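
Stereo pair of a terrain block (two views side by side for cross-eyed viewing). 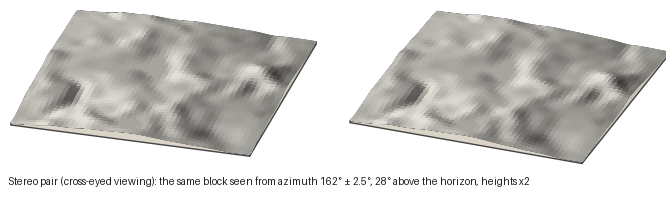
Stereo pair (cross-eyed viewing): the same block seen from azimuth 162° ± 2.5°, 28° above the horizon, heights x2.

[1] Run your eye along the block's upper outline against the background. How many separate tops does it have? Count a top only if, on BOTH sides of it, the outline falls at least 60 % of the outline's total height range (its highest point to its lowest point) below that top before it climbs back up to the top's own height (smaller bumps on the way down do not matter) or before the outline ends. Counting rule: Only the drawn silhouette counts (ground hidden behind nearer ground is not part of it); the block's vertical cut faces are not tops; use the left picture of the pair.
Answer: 0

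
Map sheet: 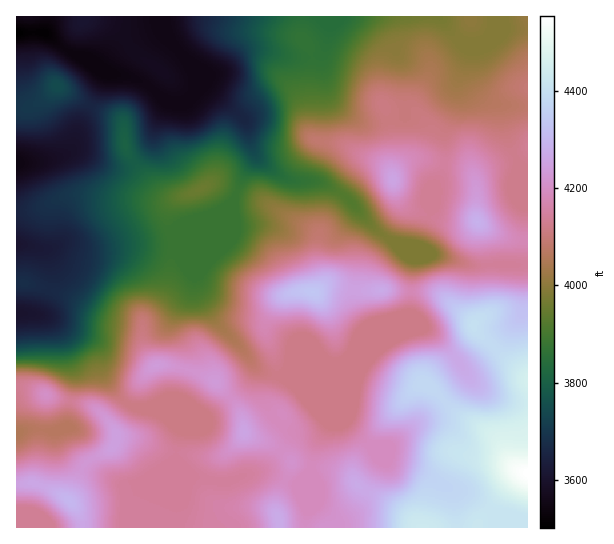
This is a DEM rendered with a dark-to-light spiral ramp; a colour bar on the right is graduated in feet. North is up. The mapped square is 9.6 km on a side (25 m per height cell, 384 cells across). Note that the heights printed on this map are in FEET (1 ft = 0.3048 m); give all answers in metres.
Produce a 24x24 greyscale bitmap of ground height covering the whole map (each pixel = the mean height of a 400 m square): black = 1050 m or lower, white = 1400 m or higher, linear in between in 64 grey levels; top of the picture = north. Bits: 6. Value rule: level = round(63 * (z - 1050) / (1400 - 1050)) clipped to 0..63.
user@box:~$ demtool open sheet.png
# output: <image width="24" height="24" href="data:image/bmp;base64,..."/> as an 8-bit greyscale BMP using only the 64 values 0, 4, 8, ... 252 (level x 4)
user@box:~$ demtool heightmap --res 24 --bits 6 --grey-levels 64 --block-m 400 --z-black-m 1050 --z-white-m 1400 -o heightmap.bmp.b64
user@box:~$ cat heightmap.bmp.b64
<image width="24" height="24" href="data:image/bmp;base64,Qk12BgAAAAAAADYEAAAoAAAAGAAAABgAAAABAAgAAAAAAEACAAATCwAAEwsAAAABAAAAAAAAAAAAAAEBAQACAgIAAwMDAAQEBAAFBQUABgYGAAcHBwAICAgACQkJAAoKCgALCwsADAwMAA0NDQAODg4ADw8PABAQEAAREREAEhISABMTEwAUFBQAFRUVABYWFgAXFxcAGBgYABkZGQAaGhoAGxsbABwcHAAdHR0AHh4eAB8fHwAgICAAISEhACIiIgAjIyMAJCQkACUlJQAmJiYAJycnACgoKAApKSkAKioqACsrKwAsLCwALS0tAC4uLgAvLy8AMDAwADExMQAyMjIAMzMzADQ0NAA1NTUANjY2ADc3NwA4ODgAOTk5ADo6OgA7OzsAPDw8AD09PQA+Pj4APz8/AEBAQABBQUEAQkJCAENDQwBEREQARUVFAEZGRgBHR0cASEhIAElJSQBKSkoAS0tLAExMTABNTU0ATk5OAE9PTwBQUFAAUVFRAFJSUgBTU1MAVFRUAFVVVQBWVlYAV1dXAFhYWABZWVkAWlpaAFtbWwBcXFwAXV1dAF5eXgBfX18AYGBgAGFhYQBiYmIAY2NjAGRkZABlZWUAZmZmAGdnZwBoaGgAaWlpAGpqagBra2sAbGxsAG1tbQBubm4Ab29vAHBwcABxcXEAcnJyAHNzcwB0dHQAdXV1AHZ2dgB3d3cAeHh4AHl5eQB6enoAe3t7AHx8fAB9fX0Afn5+AH9/fwCAgIAAgYGBAIKCggCDg4MAhISEAIWFhQCGhoYAh4eHAIiIiACJiYkAioqKAIuLiwCMjIwAjY2NAI6OjgCPj48AkJCQAJGRkQCSkpIAk5OTAJSUlACVlZUAlpaWAJeXlwCYmJgAmZmZAJqamgCbm5sAnJycAJ2dnQCenp4An5+fAKCgoAChoaEAoqKiAKOjowCkpKQApaWlAKampgCnp6cAqKioAKmpqQCqqqoAq6urAKysrACtra0Arq6uAK+vrwCwsLAAsbGxALKysgCzs7MAtLS0ALW1tQC2trYAt7e3ALi4uAC5ubkAurq6ALu7uwC8vLwAvb29AL6+vgC/v78AwMDAAMHBwQDCwsIAw8PDAMTExADFxcUAxsbGAMfHxwDIyMgAycnJAMrKygDLy8sAzMzMAM3NzQDOzs4Az8/PANDQ0ADR0dEA0tLSANPT0wDU1NQA1dXVANbW1gDX19cA2NjYANnZ2QDa2toA29vbANzc3ADd3d0A3t7eAN/f3wDg4OAA4eHhAOLi4gDj4+MA5OTkAOXl5QDm5uYA5+fnAOjo6ADp6ekA6urqAOvr6wDs7OwA7e3tAO7u7gDv7+8A8PDwAPHx8QDy8vIA8/PzAPT09AD19fUA9vb2APf39wD4+PgA+fn5APr6+gD7+/sA/Pz8AP39/QD+/v4A////AJicsLCgmJiYnJygrLSkqKy0xNTU0NTU1KiwuLCgmJiYnJygqKykpLC0vMjMzNDY4KysrKignJiYmJycnKSkpLCwrLzM0NTk8JSYnKispJyYnKSkpKikoKikpLTM1Njk6IiMjJisqJyUlJywrKSgmJikrLTE0Njg4JSYlKCgmJSUlJyspKSYlJSkvMDEzNDQ2JigjIyMnJyYoKignJiUlJScuMjMxLzI2HhwaHR8nKyoqKiUkJSUlJSYrMTEuLzM2ERESFxwkJiYnJSImJiUmJiUmKSstMjM0CgsOFBsiIiAhICQoKCcqKCUlJScvNDMxCgsNEhkfHhsbHSMpLS4uLCopJyswMTIwDAwMDhQYGRkYGyIoLC8vLCwrJykrKioqCwsLDRAUFxgYGR0iJSgpKCcjHh8kJicnCgoLDRATFhgYGBkeICMjIyEeHiEnKyooDAwNDxIUFxgYGBkcHyEhHh0jJSYpLSonCw0OEBIVGBobGRkcHBsbGyApKCYoKyglBwkLDRETFRYaGhcWFhgaICYsKSYnKiclBgcIChATEBIUFxMSGB4hJScpKCcnKCYlCgoJChARDAwNEA4QGCEiIyQlJSUlJSQlDg0LCw8OCAYHCgwOFhwdHyMkJCQiIiMjDQ8OCggIBgYGBwwRFxkZHSIjIyIgISIjCg0KBgUGBwYGBwsTFxcYGx8gICEfHyAiBwYGBgYHBgYHCw4SFRcXGR0eHyAeHh4gBQUICAcHBgcKDRATFRcWFxocHR4eHh4eA=="/>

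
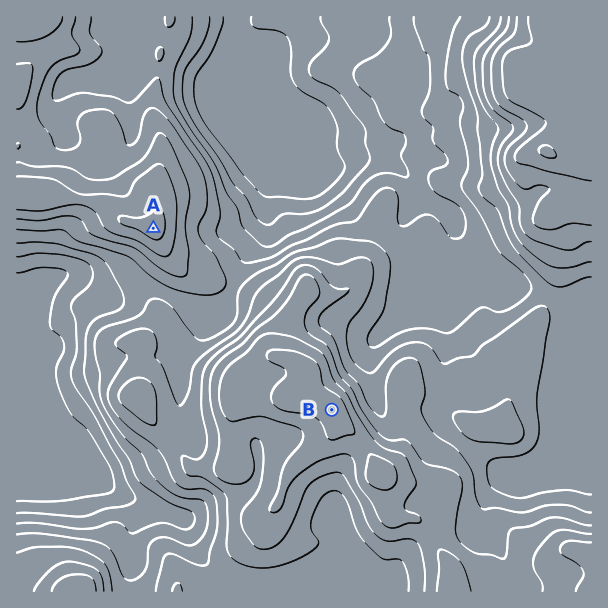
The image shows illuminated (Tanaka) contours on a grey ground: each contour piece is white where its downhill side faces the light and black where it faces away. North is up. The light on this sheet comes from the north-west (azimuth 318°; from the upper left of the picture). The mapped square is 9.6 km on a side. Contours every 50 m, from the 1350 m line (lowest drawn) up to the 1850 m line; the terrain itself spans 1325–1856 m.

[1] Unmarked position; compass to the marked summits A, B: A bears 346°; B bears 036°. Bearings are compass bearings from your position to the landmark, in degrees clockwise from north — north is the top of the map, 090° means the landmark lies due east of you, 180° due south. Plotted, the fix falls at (233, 546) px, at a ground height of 1670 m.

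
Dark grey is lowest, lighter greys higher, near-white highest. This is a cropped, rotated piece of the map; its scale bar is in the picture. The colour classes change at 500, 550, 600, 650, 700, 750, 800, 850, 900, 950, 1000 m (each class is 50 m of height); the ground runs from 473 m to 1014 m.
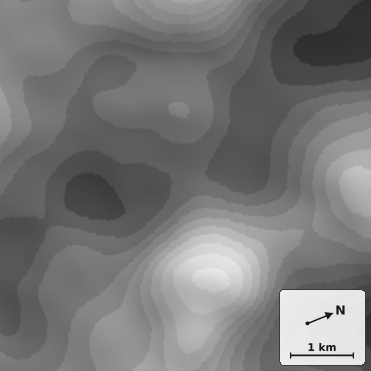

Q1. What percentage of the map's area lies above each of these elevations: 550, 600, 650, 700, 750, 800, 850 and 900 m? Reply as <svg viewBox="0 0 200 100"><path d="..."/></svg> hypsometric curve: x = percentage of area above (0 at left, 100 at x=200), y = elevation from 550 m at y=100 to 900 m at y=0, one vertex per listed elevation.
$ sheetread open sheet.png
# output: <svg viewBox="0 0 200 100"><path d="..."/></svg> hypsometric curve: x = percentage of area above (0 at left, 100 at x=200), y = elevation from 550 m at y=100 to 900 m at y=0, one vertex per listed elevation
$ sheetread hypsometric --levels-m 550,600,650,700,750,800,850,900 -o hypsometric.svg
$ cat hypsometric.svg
<svg viewBox="0 0 200 100"><path d="M185 100l-29-14-36-15-40-14-30-14-19-14-11-15-9-14"/></svg>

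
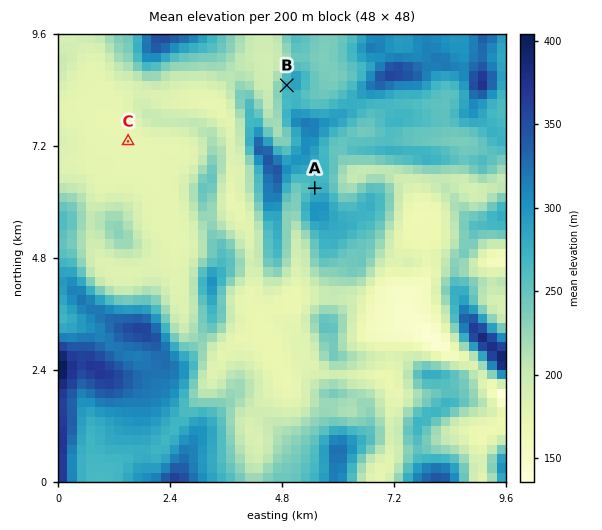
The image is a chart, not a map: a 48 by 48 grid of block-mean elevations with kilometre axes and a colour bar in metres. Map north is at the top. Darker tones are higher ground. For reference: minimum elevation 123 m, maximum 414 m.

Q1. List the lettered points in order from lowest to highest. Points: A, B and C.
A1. C A B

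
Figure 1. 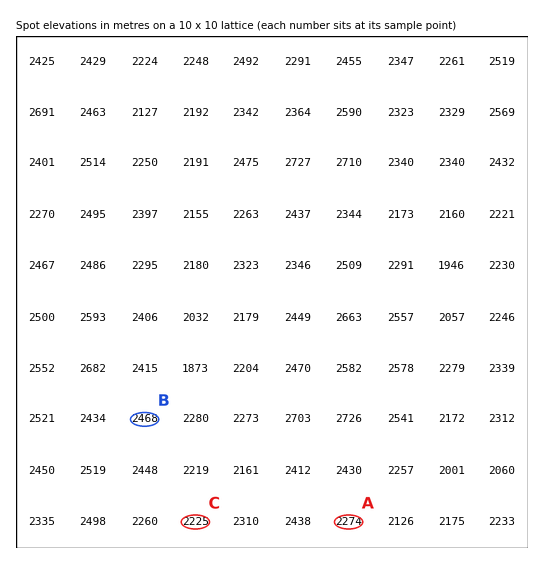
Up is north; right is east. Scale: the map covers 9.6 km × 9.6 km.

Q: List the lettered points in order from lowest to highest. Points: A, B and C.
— C A B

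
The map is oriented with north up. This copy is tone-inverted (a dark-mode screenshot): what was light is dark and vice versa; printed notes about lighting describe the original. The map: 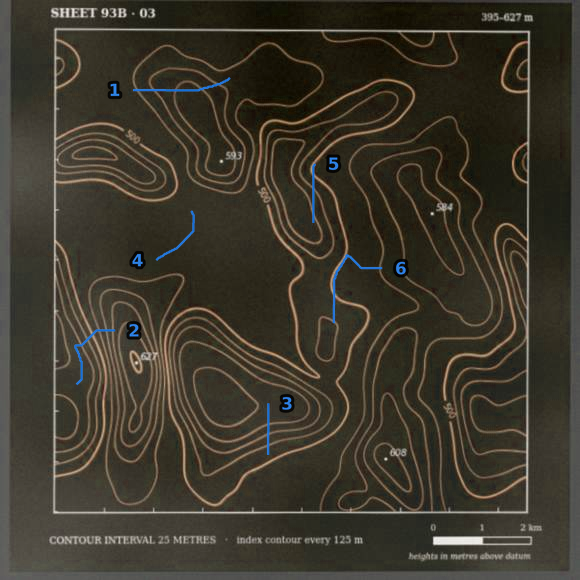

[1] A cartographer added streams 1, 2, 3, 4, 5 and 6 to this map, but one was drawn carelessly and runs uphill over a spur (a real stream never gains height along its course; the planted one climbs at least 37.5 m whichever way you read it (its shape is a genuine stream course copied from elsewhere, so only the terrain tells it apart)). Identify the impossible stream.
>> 1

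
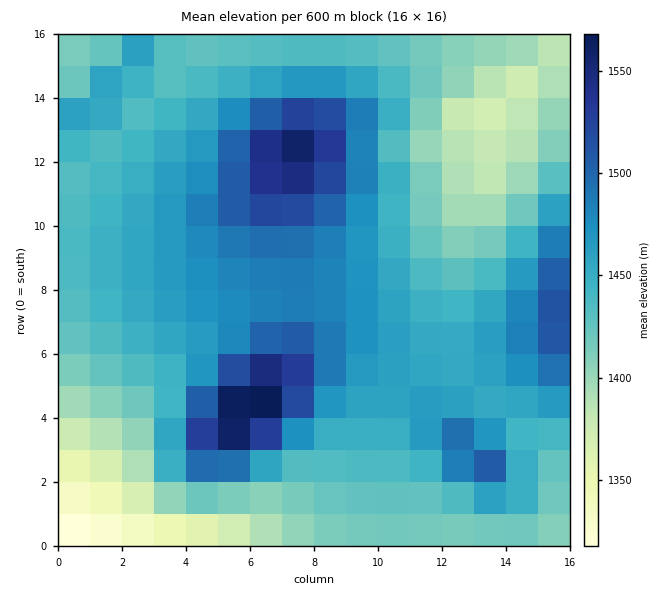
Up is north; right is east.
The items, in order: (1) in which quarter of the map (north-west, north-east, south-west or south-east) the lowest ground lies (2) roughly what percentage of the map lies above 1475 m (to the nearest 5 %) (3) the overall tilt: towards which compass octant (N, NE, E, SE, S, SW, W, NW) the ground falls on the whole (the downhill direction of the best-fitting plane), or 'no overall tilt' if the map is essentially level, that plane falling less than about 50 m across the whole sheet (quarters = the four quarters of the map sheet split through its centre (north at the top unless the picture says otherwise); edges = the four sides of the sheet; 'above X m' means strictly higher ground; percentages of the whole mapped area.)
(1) The lowest ground is in the south-west quarter.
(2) About 25 % of the map lies above 1475 m.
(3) On the whole the map has no overall tilt.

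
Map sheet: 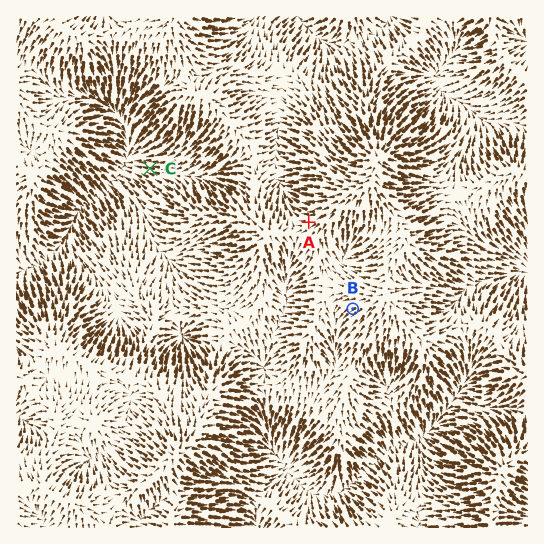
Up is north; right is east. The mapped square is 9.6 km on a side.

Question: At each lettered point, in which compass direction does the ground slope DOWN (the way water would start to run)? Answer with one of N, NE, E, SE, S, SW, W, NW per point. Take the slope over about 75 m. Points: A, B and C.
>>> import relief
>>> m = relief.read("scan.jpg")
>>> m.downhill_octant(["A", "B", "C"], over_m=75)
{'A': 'W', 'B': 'SW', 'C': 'W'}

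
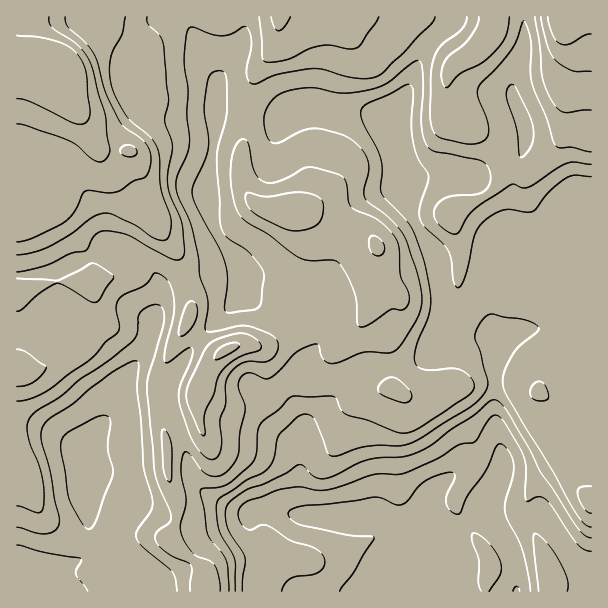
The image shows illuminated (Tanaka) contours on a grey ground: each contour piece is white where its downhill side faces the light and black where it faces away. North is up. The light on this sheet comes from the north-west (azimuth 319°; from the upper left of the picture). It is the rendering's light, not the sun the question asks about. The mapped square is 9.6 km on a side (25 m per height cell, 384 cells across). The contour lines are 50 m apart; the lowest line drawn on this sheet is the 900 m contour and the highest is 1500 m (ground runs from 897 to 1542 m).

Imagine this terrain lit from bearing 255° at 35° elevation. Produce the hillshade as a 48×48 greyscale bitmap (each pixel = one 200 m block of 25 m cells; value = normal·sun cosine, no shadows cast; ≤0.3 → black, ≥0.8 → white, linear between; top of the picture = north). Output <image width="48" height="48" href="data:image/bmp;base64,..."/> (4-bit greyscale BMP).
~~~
<image width="48" height="48" href="data:image/bmp;base64,Qk32BAAAAAAAAHYAAAAoAAAAMAAAADAAAAABAAQAAAAAAIAEAAATCwAAEwsAABAAAAAAAAAAAAAAABEREQAiIiIAMzMzAERERABVVVUAZmZmAHd3dwCIiIgAmZmZAKqqqgC7u7sAzMzMAN3d3QDu7u4A////AIiImaqWac3JQASHeId3d3iZmZmXaN2Wd4iJmZmHesy5UAWIeIdnd3iZmZmYaN2Gd4mZmZmInMuXQRWYeHZmd3eJmZmYadx2eJmZiJmZvLhlMSaXZmZnd3eImZmXatp3mqqYd5qau5ZVITeGVmZ3iId4mamGjMl5zaqFV5qZqpdkEUd1VneIiId4mqhnvKiM76ljR5mZq7hUEVd2eIiIiJh4mpdpzJiu/pgyWJmZrMhEM1d3iJmYiZl3mpZpy5nP7JYiaJmZvsU2dlZ3iamIiJl3ipdovLveyYUTaImazqNqllZmeal3eJmHeZlnrM3smHQUeImr3pSMllVVaKqHeJmHd5l2nO7aiFMleJmr3pWshVRFaKqYiJmHd4l2nf65iDI2iJmq3pfLZERFeKqpmZmGZnh2rv2oiERWiImb3YnZRFRWeKupmqqWVWdnv+uYiGVnd4mb7IvYRVVmaKuqmqqXZVVX39mIh3dmZ3ic653XRVZ2aJqqqqmHd2VH3rmHd4dmVnic263YM0eHeZmaqpmHd3ZHzKh3d3dlVmeL25zZMliXeZiJmphmd3ZGq5h3d2Z3ZmZ6zJrbY1iXeJmImZdmeHZGqph3d2eIdmVnvbm8pleFV5mYiZdVeIZXmZh3eHeId3ZmjNmbqXVEV4mpiIdVeIdnmZiHiHd3eIhla9t3h2RFd4iqmIdUaId4mZiIiHd4iZdVat1zV3ZoiIiaqIhjV4d4mZmIiGd4mpZWed2DNoiJmYiaqYhjN4d4mZmIiGd5qoZXibyERoiZmZiKuXhiN5d4mZmIiIiJmYd3eKp1V4mZmZmaqXdSOJdomZiIiIiImId2aKl1V4mZqpmZqYdBSZdomZiIiIiIiId3irlUV4maqpmaqoUiWqdoiZmIiIh3iHd5vKY0aJmrupiJqnMSe6ZniZmIiIh2Zniby3Mkeaq8upiJqFEUrJZniZmIiIiHZnmruVEUirzLqIh4hiE4zIVXiZmIiIiYZnm6lzAWm9y6h3dmVCNry3ZniZiIiJmYdomZhQA3rNuYd2ZUQ0aKuod3iId4iJmYZ5mIhAFYrchnh3dlRFeaqYiZiIZniJiHeamHcwJXraZniId2VFeaqYmqmJdniYiImqiIUhNXrKVomYd3U0eaqZqqiJmHmpmZqpiHMCRGm5ZomId3U0esuqqpd5qpmpmZqod1EURFi5ZXiId3VGi926mHZou6mpmqqWVCJGVFipZniIh2VXm+25h2VpvKmaq7p0ISV3VFiZd3iIh2Vom+64dlV5zKmau6hSAEeHQ1iZh3iIiHd4m+64ZVaL3amKqYdBAmiHU1ial3iJmZh3eu63Zmac3KmIiIdABHiGRGirqHiJqqmGaN63Zmec3KmIiJcgFnh2RGibyYiJqqmGV77Jd2ac3KmYmYQARnd2RXibzJiImZh3ZpzKl2V77amJh1EDZ3dlVomazah4iZh3dnqqqXVb/riIdTJHh2ZlZ5mJzbh3iIh3h2eau4VK/6h2ZDRohlVWeJmIvbh3iIh3iHZpvKVL/pdw=="/>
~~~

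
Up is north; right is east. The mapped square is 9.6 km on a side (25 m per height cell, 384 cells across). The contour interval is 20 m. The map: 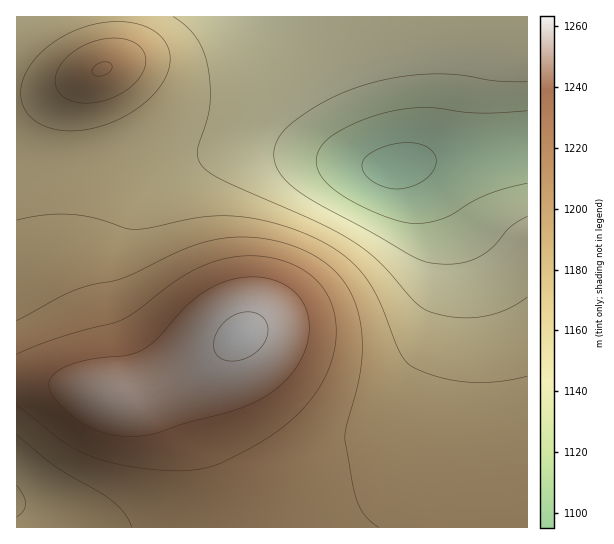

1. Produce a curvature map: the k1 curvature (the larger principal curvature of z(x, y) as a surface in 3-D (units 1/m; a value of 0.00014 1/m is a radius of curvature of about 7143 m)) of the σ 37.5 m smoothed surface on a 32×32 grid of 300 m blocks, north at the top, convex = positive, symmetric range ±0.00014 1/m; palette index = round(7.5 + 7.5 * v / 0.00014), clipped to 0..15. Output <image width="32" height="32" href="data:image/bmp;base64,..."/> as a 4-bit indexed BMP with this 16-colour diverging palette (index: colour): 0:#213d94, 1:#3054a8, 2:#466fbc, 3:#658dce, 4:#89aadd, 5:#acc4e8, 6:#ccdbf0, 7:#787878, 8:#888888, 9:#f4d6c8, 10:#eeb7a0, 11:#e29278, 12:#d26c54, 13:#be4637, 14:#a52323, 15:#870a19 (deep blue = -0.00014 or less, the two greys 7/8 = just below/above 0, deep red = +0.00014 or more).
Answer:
<image width="32" height="32" href="data:image/bmp;base64,Qk12AgAAAAAAAHYAAAAoAAAAIAAAACAAAAABAAQAAAAAAAACAAATCwAAEwsAABAAAAAAAAAAlD0hAKhUMAC8b0YAzo1lAN2qiQDoxKwA8NvMAHh4eACIiIgAyNb0AKC37gB4kuIAVGzSADdGvgAjI6UAGQqHAHd4iIiIiIiIiIiIiIiIiIh3eIiIiIiIiIiIiIiIiIiIeIiIiIiIiIiIiIiIiIiIiIiIiIiIiIiIiIiIiIiIiIh4iIiIiIiIiIiIiIiIiIiIeImZmZmHiIiIiIiIiIiIiHiZqqqYiIiIiIiIiIiIiIiaqqqqmZmIiIiIiIiIiIiIu7u7qqqZmZiIiIiIiIiIiMy7qqqqmZmZmZiIiIiIiIiqqZmZmZmZmZmZmIiIiIiIiIiIiJmZqqmZmZmIiIiIiIiIiHiJmaqqqZmZmIiIiIiIiId4iZmqqqqpmZiIiIiIiIiIeIiZmqqqqpmYiIiHiIiIiIiImZmqqqqpmYiIh4iIiIiIiImZmZqqqZmIiIiIiIiIeIiImZmZmZmZiIiIiIiIiIeIiJmZmYiIiIiIiJqIiIiHeIiJmZiId3iIiImZiIiIiHiIiJiIh3d3d3iIiIiIiIh3iIiIiId2Znd4iIiIiIiIiIiIiIiHdmZ3iIiIiIiIiIiIiIiIh3Z3d4iIiIiIiIiIiIiIiIh3d3eIiIiZmZmIiIiImZmYiHd3eIiImruqmYiIiJmZmZmIiIiIiKve7LqZiIiJmZmZmZiImZmbzv/9upiIiJmZmZmZmYmqmazf/9upiIiImZmZmZmYmYiaq83LqZiIiIiImZmZmIiIiZmqqpmYiIiIiIiIiIiI"/>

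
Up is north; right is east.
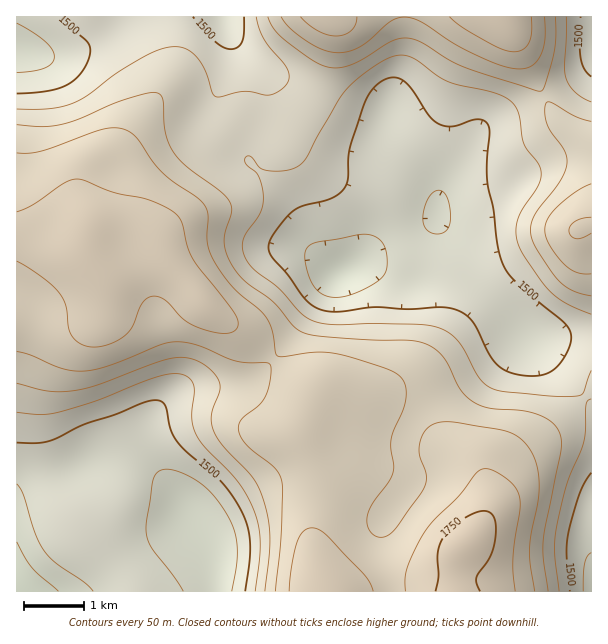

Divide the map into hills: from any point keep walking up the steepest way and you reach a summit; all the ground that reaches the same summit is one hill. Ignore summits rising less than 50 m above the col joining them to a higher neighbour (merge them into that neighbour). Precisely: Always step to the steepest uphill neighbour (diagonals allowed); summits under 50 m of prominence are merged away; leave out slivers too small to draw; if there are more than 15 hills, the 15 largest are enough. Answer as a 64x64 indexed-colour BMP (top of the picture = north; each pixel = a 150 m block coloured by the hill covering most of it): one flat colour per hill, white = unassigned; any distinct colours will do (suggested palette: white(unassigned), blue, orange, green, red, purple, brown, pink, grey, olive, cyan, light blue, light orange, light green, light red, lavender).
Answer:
<image width="64" height="64" href="data:image/bmp;base64,Qk12CAAAAAAAAHYAAAAoAAAAQAAAAEAAAAABAAQAAAAAAAAIAAATCwAAEwsAABAAAAAAAAAA////ALR3HwAOf/8ALKAsACgn1gC9Z5QAS1aMAMJ34wB/f38AIr28AM++FwDox64AeLv/AIrfmACWmP8A1bDFABERERERERERERERZmZmZmZmZmZmYRERERERERERERERERERERERERERERFmZmZmZmZmZmZhEREREREREREREREREREREREREREREWZmZmZmZmZmZmERERERERERERERERERERERERERERERZmZmZmZmZmZmYRERERERERERERERERERERERERERERFmZmZmZmZmZmZhERERERERERERERERERERERERERERFmZmZmZmZmZmZmEREREREREREREREREREREREREREREWZmZmZmZmZmZmYRERERERERERERERERERERERERERERZmZmZmZmZmZmZhEREREREREREREREREREREREREREREWZmZmZmZmZmZmEREREREREREREREREREREREREREREREWZmZmZmZmZmYREREREREREREREREREREREREREREREREWZmZmZmZmYREREREREREREREREREREREREREREREREREWZmZmZmERERERERERERERERESIRERERERERERERERERERERERERERERERERERERERERIiIiEREREREREREREREREREREREREREREREREREREREiIiIiIRIiERERERERERERERERERERERERERERERERESIiIiIiIiIRERERERERERERERERERERERERERERERERIiIiIiIiIhEREREREREREREREREREREREREREREREREiIiIiIiIiERERERERERERERERERERERERERERERERESIiIiIiIiIhERERERERERERERERERERERERERERERERIiIiIiIiIiEREREREREREREREREREREREREREREREREiIiIiIiIiIhERERERERERERERERERERERERERERERESIiIiIiIiIiIRERERERERERERERERERERERERERERERIiIiIiIiIiIiIREREREREREREREREREREREREREREREiIiIiIiIiIiIiIiIiERERERERERERERERERERERERESIiIiIiIiIiIiIiIiIhERERERERERERERERERERERERIiIiIiIiIiIiIiIiIiIREREREREREREREREREREREREiIiIiIiIiIiIiIiIiIiERERERERERERERERERERERESIiIiIiIiIiIiIiIiIiIhERERERERERERERERERERERIiIiIiIiIiIiIiIiIiIiIRERERERERERERERERRERBEiIiIiIiIiIiIiIiIiIiIhERERERERERERERERRERERCIiIiIiIiIiIiIiIiIiIiIRERERERERERERERREREREIiIiIiIiIiIiIiIiIiIiIiERERERERERERERREREREQiIiIiIiIiIiIiIiIiIiIiIRERERERERERERRERERERCIiIiIiIiIiIiIiIiIiIiIiERERERERERERREREREREIiIiIiIiIiIiIiIiIiIiIiIhERERERERERREREREREQiIiIiIiIiIiIiIiIiIiIiIiIRERERERERRERERERERCIiIiIiIiIiIiIiIiIiIiIiIzMRERERERFEREREREREIiIiIiIiIiIiIiIiIiIiIiIzMzERERERFEREREREREQiIiIiIiIiIiIiIiIiIiIiIzMzMzMREREURERERERERCIiIiIiIiIiIiIiIiIiIiIzMzMzMzMREUREREREREREIiIiIiIiIiIiIiIiIiIiIjMzMzMzMzMUREREREREREQiIiIiIiIiIiIiIiIiIiIiMzMzMzMzMzRERERERERERCIiIiIiIiIiIiIiIiIiIiMzMzMzMzMzNEREREREREREIiIiIiIiIiIiIiIiIiIiMzMzMzMzMzM0REREREREREQiIiIiIiIiIiIiIiIiIiMzMzMzMzMzMzRERERERERERCIiIiIiIiIiIiIiIiIiMzMzMzMzMzMzM0REREREREREIiIiIiIiIiIiIiIiIiMzMzMzMzMzMzMzREREREREREQiIiIiIiIiIiIiIiIiMzMzMzMzMzMzMzM0RERERERERCIiIiIiIiIiIiIiIiIzMzMzMzMzMzMzMzNEREREREREIiIiIiIiIiIiIiIiIjMzMzM1VVUzMzMzM0REREREREQiIiIiIiIiIiIiIiIiIzMzNVVVVVMzMzMzNERERERERCIiIiIiIiIiIiIiIiIjMzVVVVVVUzMzMzMzREREREREIiIiIiIiIiIiIiIiIiM1VVVVVVVTMzMzMzM0REREREQiIiIiIiIiIiIiIiIiIlVVVVVVVVMzMzMzMzM0RERERCIiIiIiIiIiIiIiIiIiVVVVVVVVVTMzMzMzMzMzREREIiIiIiIiIiIiIiIiIiJVVVVVVVVVMzMzMzMzMzMzREQiIiIiIiIiIiIiIiIiIlVVVVVVVVUzMzMzMzMzMzM0RCIiIiIiIiIiIiIiIiIiVVVVVVVVVVMzMzMzMzMzMzM0IiIiIiIiIiIiIiIiIiVVVVVVVVVVUzMzMzMzMzMzMzMiIiIiIiIiIiIiIiIiVVVVVVVVVVVTMzMzMzMzMzMzMxERERIiIiIiIiIiIiVVVVVVVVVVVVMzMzMzMzMzMzMzERERERIiIiIiIiIiVVVVVVVVVVVVUzMzMzMzMzMzMzMRERERERIiIiIiIiJVVVVVVVVVVVVTMzMzMzMzMzMzMxERERERESIiIiIiJVVVVVVVVVVVVVMzMzMzMzMzMzMz"/>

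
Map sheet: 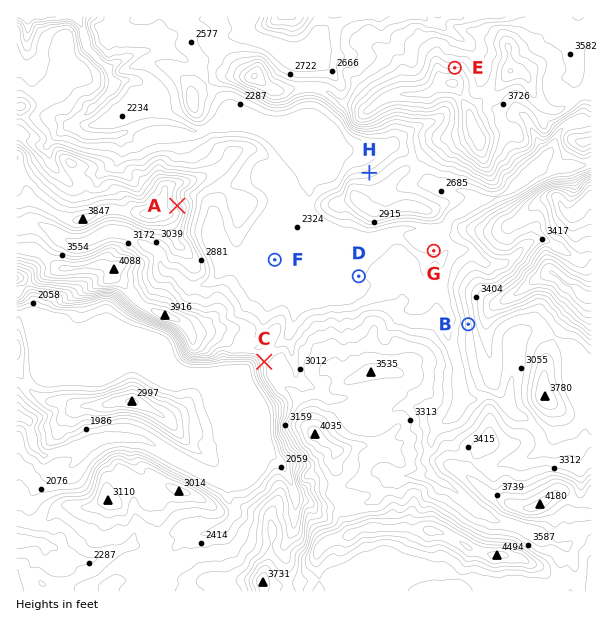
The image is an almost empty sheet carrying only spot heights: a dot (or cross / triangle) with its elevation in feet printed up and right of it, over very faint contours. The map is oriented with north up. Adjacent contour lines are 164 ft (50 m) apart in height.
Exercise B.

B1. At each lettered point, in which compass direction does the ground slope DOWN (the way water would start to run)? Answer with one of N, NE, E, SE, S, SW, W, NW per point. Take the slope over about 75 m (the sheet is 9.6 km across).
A NE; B W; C W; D W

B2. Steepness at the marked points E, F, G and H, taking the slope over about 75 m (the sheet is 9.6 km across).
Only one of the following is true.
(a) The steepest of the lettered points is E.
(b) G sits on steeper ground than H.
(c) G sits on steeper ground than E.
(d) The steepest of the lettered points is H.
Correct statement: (a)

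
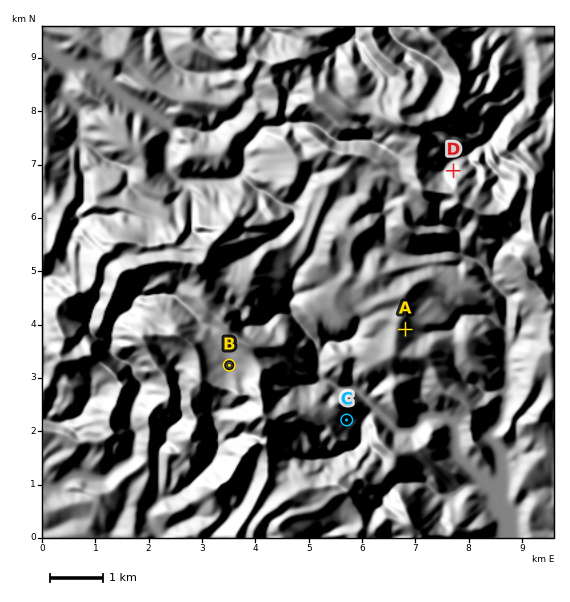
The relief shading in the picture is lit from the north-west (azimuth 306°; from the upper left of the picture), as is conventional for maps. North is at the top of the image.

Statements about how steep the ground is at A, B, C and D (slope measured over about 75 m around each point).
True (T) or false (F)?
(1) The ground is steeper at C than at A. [T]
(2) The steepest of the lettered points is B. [F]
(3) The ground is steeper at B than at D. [F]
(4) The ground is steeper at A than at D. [F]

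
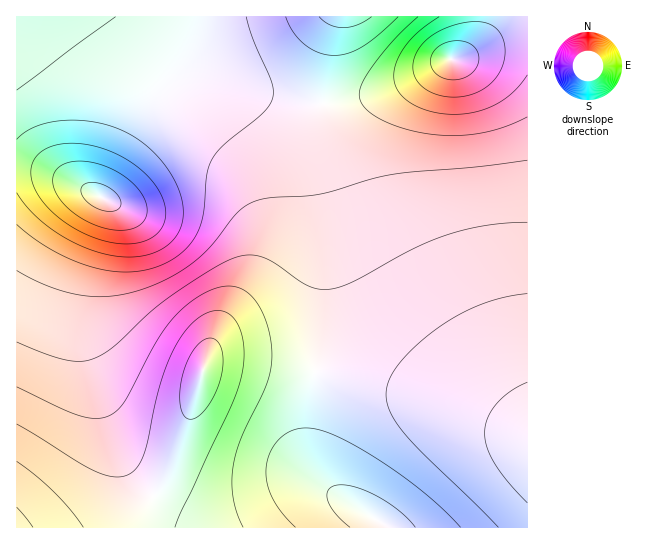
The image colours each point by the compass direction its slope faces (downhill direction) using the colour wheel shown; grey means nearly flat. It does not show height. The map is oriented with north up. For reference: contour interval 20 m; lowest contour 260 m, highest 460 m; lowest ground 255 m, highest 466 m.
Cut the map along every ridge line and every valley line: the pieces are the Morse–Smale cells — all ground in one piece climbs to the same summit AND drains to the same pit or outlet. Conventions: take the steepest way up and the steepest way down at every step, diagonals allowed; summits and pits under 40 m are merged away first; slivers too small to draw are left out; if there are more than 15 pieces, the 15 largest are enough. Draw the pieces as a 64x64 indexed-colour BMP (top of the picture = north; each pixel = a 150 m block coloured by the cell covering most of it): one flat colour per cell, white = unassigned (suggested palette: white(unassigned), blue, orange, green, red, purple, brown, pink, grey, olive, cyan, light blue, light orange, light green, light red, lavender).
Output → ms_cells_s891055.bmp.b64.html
<image width="64" height="64" href="data:image/bmp;base64,Qk12CAAAAAAAAHYAAAAoAAAAQAAAAEAAAAABAAQAAAAAAAAIAAATCwAAEwsAABAAAAAAAAAA////ALR3HwAOf/8ALKAsACgn1gC9Z5QAS1aMAMJ34wB/f38AIr28AM++FwDox64AeLv/AIrfmACWmP8A1bDFABERERERERERERERERERERERERERERERERERERERERERERERERERERERERERERERERERERERERERERERERERERERERERERERERERERERERERERERERERERERERERERERERERERERERERERERERERERERERERERERERERERERERERERERERERERERERERERERERERERERERERERERERERERERERERERERERERERERERERERERERERERERERERERERERERERERERERERERERERERERERERERERERERERERERERERERERERERERERERERERERERERERERERERERERERERERERERERERERERERERERERERERERERERERERERERERERERERERERERERERERERERERERERERERERERERERERERERERERERERERERERERERERERERERERERERERERERERERERERERERERERERERERERERERERERERERERERERERERERERERERERERERERERERERERERERERERERERERERERERERERERERERERERERERERERERERERERERERERERESIRERERERERERERERERERERERERERERERERERERERESIhEREREREREREREREREREREREREREREREREREREREiIiEREREREREREREREREREREREREREREREREREREREiIiIREREREREREREREREREREREREREREREREREREREiIiIhEREREREREREREREREREREREREREREREREREREiIiIiEREREREREREREREREREREREREREREREREREREiIiIiIREREREREREREREREREREREREREREREREREREiIiIiIhEREREREREREREREREREREREREREREREREREiIiIiIiEREREREREREREREREREREREREREREREREREiIiIiIiIREREREREREREREREREREREREREREREREREiIiIiIiIhEREREREREREREREREREREREREREREREREiIiIiIiIiEREREREREREREREREREREREREREREREREiIiIiIiIiIRERERERERERERERERERERERERERERERESIiIiIiIiIhERERERERERERERERERERERERERERERESIiIiIiIiIiERERERERERERERERERERERERERERERESIiIiIiIiIiIRERERERERERERERERERERERERERERERIiIiIiIiIiIhERERERERERERERERERERERERERERERIiIiIiIiIiIiERERERERERERERERERERERERERERERIiIiIiIiIiIiIREREREREREREREREREREREREREREREiIiIiIiIiIiIhEREREREREREREREREREREREREREREiIiIiIiIiIiIiERERERERERERERERERERERERERERESIiIiIiIiIiIiIRERERERERERERERERERERERERERESIiIiIiIiIiIiIhERERERERERERERERERERERERERERIiIiIiIiIiIiIiERERERERERERERERERERERERERERIiIiIiIiIiIiIiIREREREREREREREREREREREREREREiIiIiIiIiIiIiIhEREREREREREREREREREREREREREiIiIiIiIiIiIiIiERERERERERERERERERERERERERESIiIiIiIiIiIiIiIRERERERERERERERERERERERERERIiIiIiIiIiIiIiIhERERERERERERERERERERERERERIiIiIiIiIiIiIiIiEREREREREREREREREREREREREREiIiIiIiIiIiIiIiIRERERERERERERERERERERERERESIiIiIiIiIiIiIiIhERERERERERERERERERERERERERIiIiIiIiIiIiIiIiERERERERERERERERERERERERERIiIiIiIiIiIiIiIiIREREREREREREREREREREREREREiIiIiIiIiIiIiIiIhERERERERERERERERERERERERESIiIiIiIiIiIiIiIiERERERERERERERERERERERERERIiIiIiIiIiIiIiIiIREREREREREREREREREREREREREiIiIiIiIiIiIiIiIhERERERERERERERERERERERERESIiIiIiIiIiIiIiIiERERERERERERERERERERERERERIiIiIiIiIiIiIiIiIREREREREREREREREREREREzMzNEQiIiIiIiIiIiIiIhERERERERERERERERERETMzMzM0REREIiIiIiIiIiIiERERERERERERERERETMzMzMzMzREREREIiIiIiIiIiIRERERERERERERMzMzMzMzMzMzNEREREREIiIiIiIiIhEREREREREREREzMzMzMzMzMzM0REREREREIiIiIiIiERERERERERERERMzMzMzMzMzMzREREREREREIiIiIiIREREREREREREREzMzMzMzMzMzNEREREREREREIiIiIhERERERERERERERMzMzMzMzMzM0RERERERERERCIiIiEREREREREREREREzMzMzMzMzMzREREREREREREQiIiIRERERERERERERETMzMzMzMzMzM0RERERERERERCIiIhERERERERERERERMzMzMzMzMzMzREREREREREREIiIi"/>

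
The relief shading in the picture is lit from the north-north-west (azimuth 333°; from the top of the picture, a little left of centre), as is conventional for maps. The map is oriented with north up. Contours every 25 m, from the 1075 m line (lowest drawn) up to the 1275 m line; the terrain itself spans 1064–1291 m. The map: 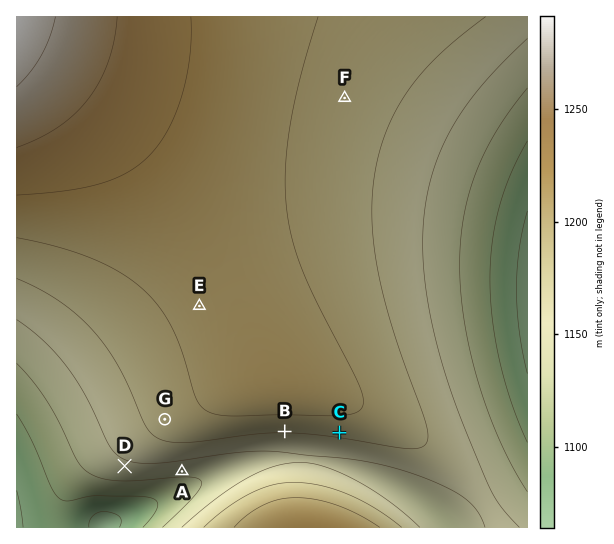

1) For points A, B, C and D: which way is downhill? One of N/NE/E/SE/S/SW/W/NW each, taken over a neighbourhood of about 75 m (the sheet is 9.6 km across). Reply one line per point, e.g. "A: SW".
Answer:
A: S
B: S
C: S
D: S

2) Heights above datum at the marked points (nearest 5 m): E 1205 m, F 1190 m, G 1185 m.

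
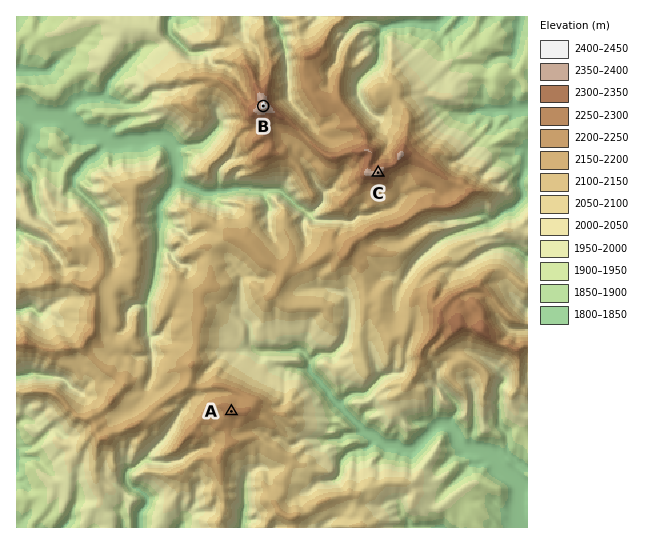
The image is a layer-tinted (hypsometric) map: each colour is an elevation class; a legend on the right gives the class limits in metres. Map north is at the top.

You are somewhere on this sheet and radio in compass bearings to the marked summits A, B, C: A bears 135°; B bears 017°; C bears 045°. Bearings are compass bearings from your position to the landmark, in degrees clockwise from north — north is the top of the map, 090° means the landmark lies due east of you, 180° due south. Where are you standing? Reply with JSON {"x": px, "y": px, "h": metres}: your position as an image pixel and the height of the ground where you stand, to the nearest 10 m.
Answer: {"x": 185, "y": 365, "h": 2180}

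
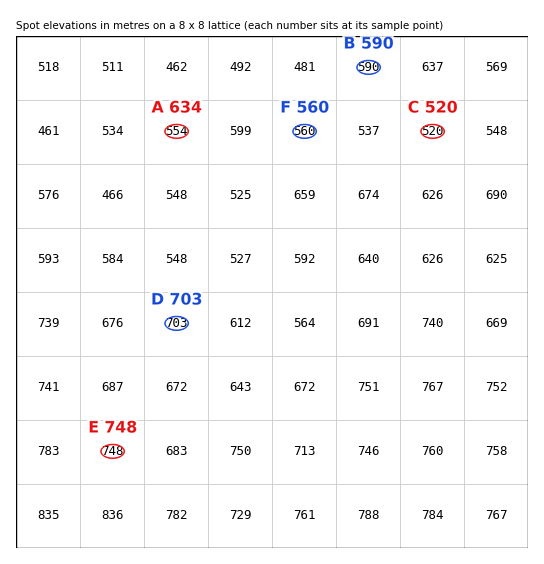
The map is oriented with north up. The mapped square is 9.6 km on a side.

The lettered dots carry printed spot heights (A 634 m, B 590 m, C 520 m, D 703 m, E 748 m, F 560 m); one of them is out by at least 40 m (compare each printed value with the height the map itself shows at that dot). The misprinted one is A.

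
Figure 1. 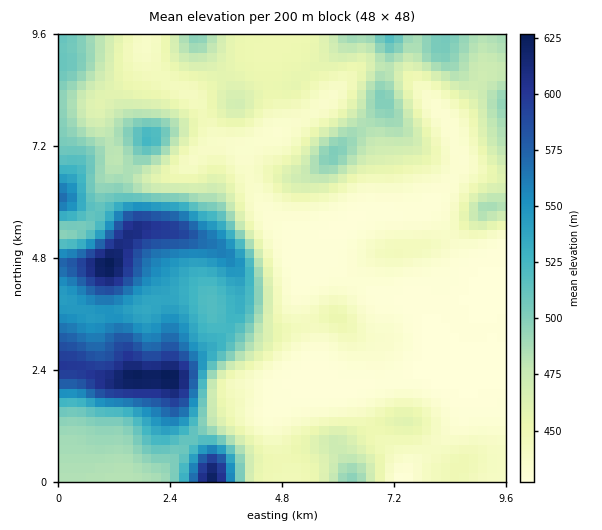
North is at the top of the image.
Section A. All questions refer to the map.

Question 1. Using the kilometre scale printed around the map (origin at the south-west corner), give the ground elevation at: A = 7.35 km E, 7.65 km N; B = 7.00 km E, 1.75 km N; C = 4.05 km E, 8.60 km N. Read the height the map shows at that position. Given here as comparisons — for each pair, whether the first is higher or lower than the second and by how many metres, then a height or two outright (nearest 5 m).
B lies lower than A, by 55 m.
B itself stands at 435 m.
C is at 455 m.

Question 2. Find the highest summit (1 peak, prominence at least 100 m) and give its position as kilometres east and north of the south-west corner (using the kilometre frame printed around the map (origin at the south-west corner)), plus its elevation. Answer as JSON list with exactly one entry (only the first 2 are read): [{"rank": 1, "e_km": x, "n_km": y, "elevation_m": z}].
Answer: [{"rank": 1, "e_km": 1.06, "n_km": 4.66, "elevation_m": 628}]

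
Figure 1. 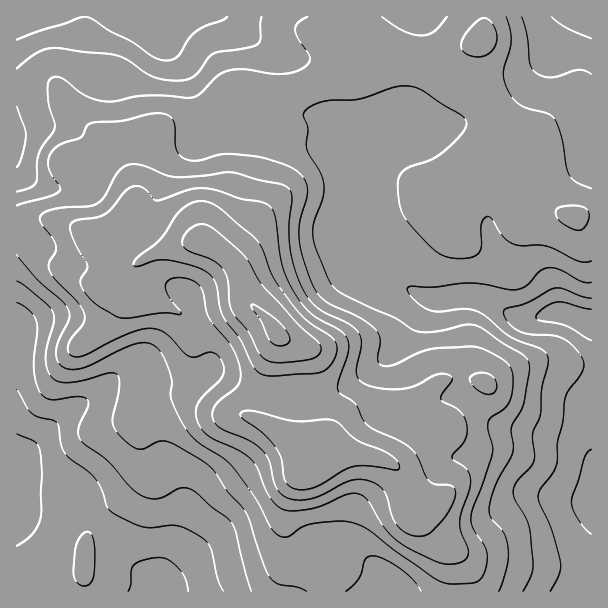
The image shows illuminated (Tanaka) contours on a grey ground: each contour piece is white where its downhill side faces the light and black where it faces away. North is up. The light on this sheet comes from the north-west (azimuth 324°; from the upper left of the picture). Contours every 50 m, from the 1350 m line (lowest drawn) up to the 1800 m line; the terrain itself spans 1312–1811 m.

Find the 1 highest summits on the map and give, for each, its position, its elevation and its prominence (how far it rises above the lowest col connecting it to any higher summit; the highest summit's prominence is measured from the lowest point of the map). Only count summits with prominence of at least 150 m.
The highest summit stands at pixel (276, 333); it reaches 1811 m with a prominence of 499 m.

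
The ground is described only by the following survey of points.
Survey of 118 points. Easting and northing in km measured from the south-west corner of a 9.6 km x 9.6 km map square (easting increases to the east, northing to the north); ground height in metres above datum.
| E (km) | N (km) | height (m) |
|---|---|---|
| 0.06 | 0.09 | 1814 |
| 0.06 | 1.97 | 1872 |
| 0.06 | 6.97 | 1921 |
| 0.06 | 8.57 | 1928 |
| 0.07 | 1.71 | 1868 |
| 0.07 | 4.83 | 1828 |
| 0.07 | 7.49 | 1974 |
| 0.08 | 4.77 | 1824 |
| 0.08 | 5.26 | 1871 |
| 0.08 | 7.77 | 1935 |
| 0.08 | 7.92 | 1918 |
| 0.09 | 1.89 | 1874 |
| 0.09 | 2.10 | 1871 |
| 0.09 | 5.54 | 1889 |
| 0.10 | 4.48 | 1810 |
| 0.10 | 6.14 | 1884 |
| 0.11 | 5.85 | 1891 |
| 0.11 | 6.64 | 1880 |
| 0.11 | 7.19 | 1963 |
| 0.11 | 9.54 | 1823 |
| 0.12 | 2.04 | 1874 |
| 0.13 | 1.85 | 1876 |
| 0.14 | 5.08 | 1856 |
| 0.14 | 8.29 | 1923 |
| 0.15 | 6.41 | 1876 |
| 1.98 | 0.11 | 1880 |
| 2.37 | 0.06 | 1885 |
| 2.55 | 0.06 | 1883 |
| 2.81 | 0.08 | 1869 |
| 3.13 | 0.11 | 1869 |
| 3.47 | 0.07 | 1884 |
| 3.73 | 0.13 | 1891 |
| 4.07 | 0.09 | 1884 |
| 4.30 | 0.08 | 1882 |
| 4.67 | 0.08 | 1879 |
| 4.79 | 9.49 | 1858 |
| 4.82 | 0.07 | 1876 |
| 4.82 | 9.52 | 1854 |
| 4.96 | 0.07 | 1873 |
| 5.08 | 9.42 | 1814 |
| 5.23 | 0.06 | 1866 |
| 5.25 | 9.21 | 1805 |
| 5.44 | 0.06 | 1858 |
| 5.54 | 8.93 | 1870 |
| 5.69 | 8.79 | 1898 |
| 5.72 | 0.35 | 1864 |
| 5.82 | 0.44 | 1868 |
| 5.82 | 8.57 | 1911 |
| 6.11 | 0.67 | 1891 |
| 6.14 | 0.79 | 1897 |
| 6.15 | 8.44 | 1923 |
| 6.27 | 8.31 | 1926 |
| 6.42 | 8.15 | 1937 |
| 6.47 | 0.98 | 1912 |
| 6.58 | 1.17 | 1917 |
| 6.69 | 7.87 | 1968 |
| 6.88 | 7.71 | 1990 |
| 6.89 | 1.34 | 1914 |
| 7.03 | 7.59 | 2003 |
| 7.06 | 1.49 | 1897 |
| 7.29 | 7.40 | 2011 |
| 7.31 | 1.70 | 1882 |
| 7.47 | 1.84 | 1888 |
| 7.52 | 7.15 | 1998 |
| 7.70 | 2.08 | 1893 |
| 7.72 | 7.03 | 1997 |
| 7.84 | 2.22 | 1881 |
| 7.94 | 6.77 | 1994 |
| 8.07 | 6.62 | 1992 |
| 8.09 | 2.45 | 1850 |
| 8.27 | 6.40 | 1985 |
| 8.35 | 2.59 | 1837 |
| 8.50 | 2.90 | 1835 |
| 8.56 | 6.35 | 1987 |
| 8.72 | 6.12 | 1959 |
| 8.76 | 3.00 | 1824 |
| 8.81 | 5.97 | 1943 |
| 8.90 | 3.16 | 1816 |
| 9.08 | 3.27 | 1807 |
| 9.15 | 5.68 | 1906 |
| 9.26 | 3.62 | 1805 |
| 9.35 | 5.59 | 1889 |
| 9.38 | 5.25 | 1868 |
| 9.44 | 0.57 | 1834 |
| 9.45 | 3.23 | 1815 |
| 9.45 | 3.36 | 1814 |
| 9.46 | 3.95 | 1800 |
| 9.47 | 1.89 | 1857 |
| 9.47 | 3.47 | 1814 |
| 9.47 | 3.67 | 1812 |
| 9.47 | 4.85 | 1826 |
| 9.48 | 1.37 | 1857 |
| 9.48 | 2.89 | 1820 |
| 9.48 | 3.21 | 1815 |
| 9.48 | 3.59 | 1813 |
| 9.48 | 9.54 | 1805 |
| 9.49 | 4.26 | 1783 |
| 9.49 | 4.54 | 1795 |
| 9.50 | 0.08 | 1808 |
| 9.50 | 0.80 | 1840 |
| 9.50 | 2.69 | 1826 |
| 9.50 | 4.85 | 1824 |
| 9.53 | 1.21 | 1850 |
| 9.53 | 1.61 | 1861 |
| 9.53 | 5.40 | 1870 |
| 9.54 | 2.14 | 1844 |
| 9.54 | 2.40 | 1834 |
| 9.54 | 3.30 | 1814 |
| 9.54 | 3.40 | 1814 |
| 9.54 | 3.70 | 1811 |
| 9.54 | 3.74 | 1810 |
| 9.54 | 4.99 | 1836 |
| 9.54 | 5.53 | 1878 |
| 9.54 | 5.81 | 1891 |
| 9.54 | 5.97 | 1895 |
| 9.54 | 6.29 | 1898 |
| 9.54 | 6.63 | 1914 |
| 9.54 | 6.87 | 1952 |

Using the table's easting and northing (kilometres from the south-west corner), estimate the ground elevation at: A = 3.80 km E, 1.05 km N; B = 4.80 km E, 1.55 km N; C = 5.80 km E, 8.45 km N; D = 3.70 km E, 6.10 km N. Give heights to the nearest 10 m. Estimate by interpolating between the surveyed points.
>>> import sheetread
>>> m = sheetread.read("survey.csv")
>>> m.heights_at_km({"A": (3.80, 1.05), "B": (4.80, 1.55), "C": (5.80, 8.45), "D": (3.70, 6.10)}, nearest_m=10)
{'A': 1940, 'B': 1960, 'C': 1910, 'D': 1990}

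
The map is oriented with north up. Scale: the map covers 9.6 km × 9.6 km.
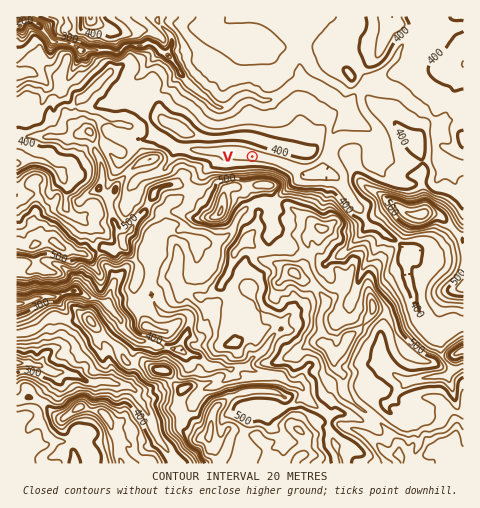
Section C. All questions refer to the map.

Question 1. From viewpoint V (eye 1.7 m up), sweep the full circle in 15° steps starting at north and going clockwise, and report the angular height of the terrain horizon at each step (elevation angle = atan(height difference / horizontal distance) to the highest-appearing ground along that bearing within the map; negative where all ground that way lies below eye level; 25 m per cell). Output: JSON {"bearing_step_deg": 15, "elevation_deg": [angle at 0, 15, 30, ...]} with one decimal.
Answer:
{"bearing_step_deg": 15, "elevation_deg": [6.3, 6.7, 6.7, 6.1, 5.1, 3.6, 1.7, 2.3, 2.9, 9.9, 15.4, 16.8, 16.2, 14.8, 14.4, 11.0, 5.7, 3.8, 2.7, 1.6, 2.5, 3.5, 4.6, 5.5]}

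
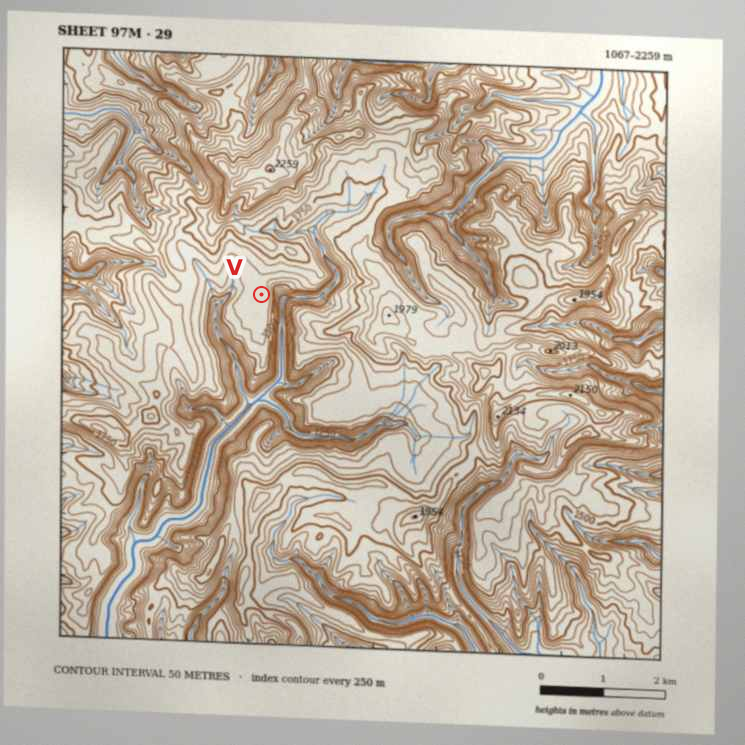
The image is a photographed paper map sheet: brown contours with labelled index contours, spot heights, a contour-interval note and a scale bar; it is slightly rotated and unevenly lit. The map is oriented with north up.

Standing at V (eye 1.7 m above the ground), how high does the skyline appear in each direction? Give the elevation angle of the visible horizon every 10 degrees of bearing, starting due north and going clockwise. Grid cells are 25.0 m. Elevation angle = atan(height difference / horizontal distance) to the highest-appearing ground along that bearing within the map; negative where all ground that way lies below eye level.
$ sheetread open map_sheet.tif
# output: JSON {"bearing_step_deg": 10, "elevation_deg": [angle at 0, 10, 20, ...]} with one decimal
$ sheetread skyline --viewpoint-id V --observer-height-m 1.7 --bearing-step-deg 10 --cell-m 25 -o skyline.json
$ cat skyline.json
{"bearing_step_deg": 10, "elevation_deg": [16.8, 16.2, 10.6, 11.6, 10.4, 7.9, 5.6, 7.1, 7.3, 8.3, 9.1, 8.5, 5.6, 2.2, 2.5, 3.1, 3.2, 3.1, 4.3, 2.0, -2.0, 1.5, 3.7, 3.6, 3.4, 3.4, 3.1, 2.7, 2.4, 4.0, 3.5, 6.9, 10.1, 12.5, 15.3, 17.3]}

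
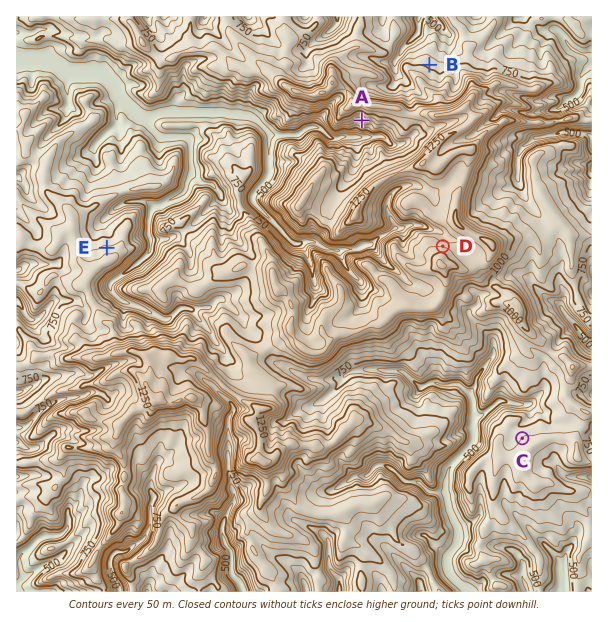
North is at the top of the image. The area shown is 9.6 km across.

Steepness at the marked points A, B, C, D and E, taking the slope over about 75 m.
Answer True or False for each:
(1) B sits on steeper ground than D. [False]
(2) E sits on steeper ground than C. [True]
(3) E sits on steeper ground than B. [True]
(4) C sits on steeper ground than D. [False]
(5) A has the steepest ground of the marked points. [True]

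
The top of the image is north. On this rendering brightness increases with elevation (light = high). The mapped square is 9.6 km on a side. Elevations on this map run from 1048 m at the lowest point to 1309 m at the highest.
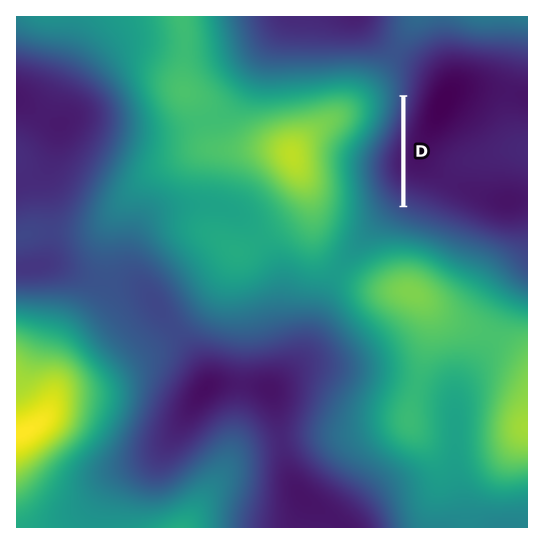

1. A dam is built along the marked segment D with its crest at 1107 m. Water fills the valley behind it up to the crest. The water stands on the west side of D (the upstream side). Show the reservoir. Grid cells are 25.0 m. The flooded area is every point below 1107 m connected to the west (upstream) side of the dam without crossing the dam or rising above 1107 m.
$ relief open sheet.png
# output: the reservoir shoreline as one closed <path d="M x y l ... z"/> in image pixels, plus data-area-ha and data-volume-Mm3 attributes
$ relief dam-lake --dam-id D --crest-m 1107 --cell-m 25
<path d="M401 108l-5 15-15 28-2 10 1 18 9 16 10 9 2-1 0-95z" data-area-ha="47" data-volume-Mm3="8.08"/>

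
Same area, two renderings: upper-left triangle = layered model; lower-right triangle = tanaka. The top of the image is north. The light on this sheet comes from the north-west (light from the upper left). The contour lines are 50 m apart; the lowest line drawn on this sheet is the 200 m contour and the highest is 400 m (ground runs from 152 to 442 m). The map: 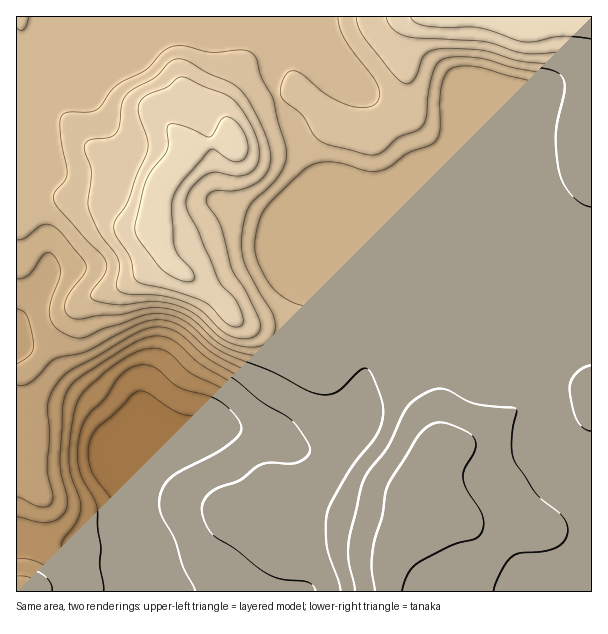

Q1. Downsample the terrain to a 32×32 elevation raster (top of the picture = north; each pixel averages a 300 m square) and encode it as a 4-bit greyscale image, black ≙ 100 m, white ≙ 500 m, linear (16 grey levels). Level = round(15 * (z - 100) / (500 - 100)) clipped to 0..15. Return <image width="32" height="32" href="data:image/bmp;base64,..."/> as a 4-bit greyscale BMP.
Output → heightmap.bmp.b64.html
<image width="32" height="32" href="data:image/bmp;base64,Qk12AgAAAAAAAHYAAAAoAAAAIAAAACAAAAABAAQAAAAAAAACAAATCwAAEwsAABAAAAAAAAAAAAAAABEREQAiIiIAMzMzAERERABVVVUAZmZmAHd3dwCIiIgAmZmZAKqqqgC7u7sAzMzMAN3d3QDu7u4A////AGZVQyI0RVVWZ5vLqqqZmZlVVEMiNFVWZ3ebzLqqqZmZVVRDIjRVZnd4m8zMu6qpmVVUQzNFZmd3eJvM3Mu6qplmVUMzRWZnd3iavN3LuqqZZmQzM0VWZnd3irzcy6qpmWZUMzNEVVZmZ4m8zLuqmZlmVDMzM0RVVWZ4q8zLqZmZdlQzMzMzRFVmZ5q8y6mZmWZUMzMzM0VWZ3eKu7qpmZlmVEMzMzRVZ3d3iaqpmZmadmVEM0RFZneId4mZmZmZmndmVERFVneIiIiJmZmZmZl3d3ZVVXiZmIiIiYiIiIiJd4iHZmeKqpiIiIiIiIiIiHeIiIiJq6qYiIiIiIiIiIh3iZmqqrupiIiIiIiIiIiId4iaq7u6qYiIiIiIiIiIiIeImru7upiIiIiIiIiIiIiIiZq7u6qYiIiIiIiIiIiImJmqvLuqmIiIiIiIiIiIiJmaqry6qpmIiIiIiIiIiJmZmaq8y6qpmIiIiIiIiIiamZmqq8u7upmIiIiIiIiJqpmaqqu8u7qZmZmYiIiIiaqZmaqru7u6mZmZmZiIiImqmZmaq7u7upmZmZmYiIiJqpmZmau7u6mZmZmamIiIiJqZmZmaqqqZmZmZmpmIiImamZmZmaqZmZmZmaqpmZqqqpmZmZmZmZmZmZqqqqq7u7uZmZmZmZmZmZmaq7u7vMzM"/>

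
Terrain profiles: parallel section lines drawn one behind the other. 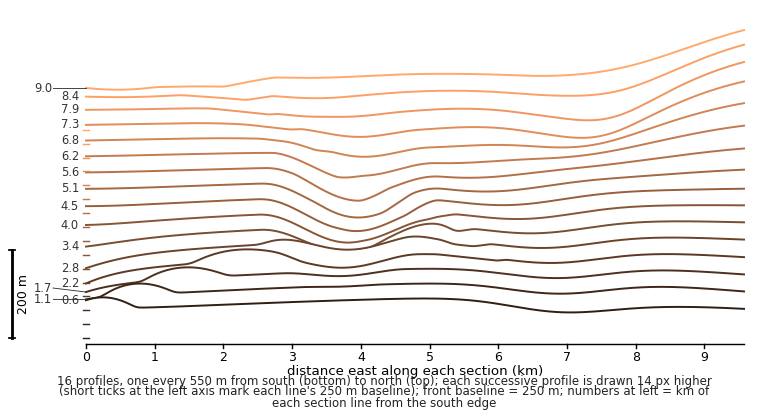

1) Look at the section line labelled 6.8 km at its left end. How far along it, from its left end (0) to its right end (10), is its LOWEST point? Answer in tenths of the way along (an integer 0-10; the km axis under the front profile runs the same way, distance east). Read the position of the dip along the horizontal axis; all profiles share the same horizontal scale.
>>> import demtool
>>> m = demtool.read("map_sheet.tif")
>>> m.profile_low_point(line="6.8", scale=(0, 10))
4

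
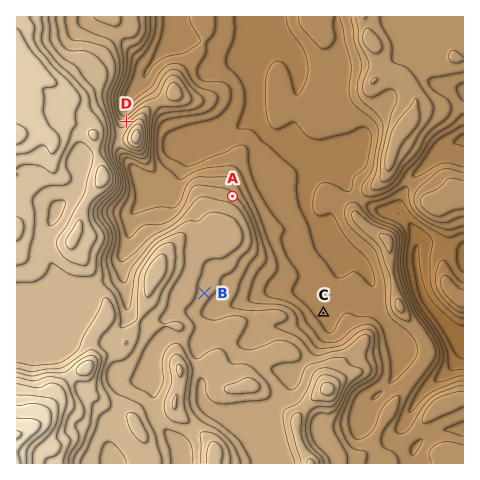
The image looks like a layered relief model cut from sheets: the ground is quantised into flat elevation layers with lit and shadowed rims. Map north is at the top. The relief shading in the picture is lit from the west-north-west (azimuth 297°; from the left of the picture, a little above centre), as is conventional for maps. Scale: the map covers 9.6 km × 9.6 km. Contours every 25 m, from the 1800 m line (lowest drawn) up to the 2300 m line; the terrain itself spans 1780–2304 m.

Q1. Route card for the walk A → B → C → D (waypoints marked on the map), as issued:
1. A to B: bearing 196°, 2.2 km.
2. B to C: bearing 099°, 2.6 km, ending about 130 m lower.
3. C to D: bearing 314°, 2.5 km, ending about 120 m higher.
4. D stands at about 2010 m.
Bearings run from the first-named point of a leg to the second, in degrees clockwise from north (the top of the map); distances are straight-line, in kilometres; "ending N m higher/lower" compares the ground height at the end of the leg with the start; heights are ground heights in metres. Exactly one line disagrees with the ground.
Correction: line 3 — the distance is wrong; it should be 5.9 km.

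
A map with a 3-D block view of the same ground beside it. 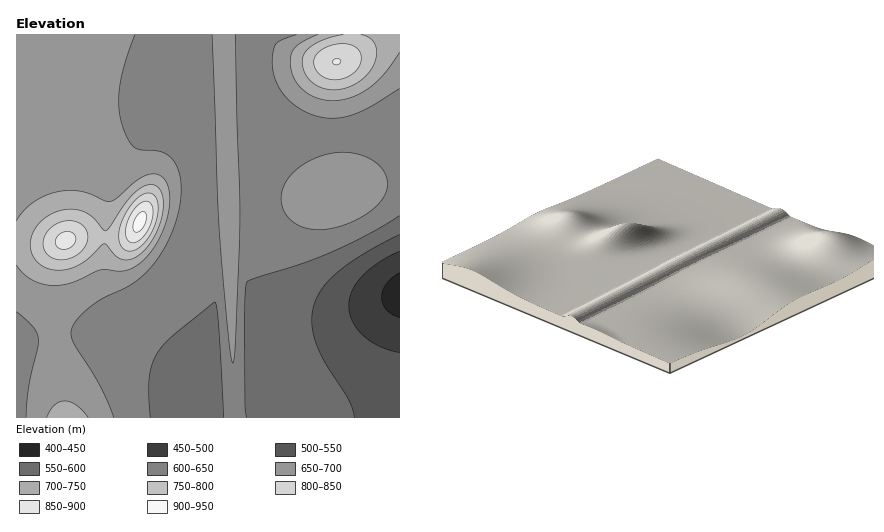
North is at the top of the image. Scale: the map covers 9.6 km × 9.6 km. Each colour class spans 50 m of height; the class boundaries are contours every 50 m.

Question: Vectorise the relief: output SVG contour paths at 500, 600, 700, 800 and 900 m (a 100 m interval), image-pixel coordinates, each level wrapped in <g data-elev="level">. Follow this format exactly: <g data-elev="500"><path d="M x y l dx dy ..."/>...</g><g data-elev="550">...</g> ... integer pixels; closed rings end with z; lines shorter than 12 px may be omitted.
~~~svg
<g data-elev="500"><path d="M400 353l-20-7-17-10-10-14-4-16 3-16 10-14 17-14 21-11"/></g><g data-elev="600"><path d="M150 418l-1-38 2-14 5-10 15-18 43-36 2 3 2 18 6 95"/><path d="M247 418l-2-12-1-86 2-32 2-7 54-18 28-11 38-18 32-18"/></g><g data-elev="700"><path d="M88 418l-12-13-6-3-6-1-4 1-6 3-7 13"/><path d="M16 265l7 9 9 6 10 4 12 1 18-3 28-12 22 1 10-3 8-5 8-8 13-21 8-24 0-20-5-12-6-3-4-1-8 1-6 4-22 19-8 3-4 0-16-7-10-3-10-1-12 2-14 4-10 6-10 8-8 11"/><path d="M318 34l-14 7-9 7-4 6-1 10 3 12 7 10 10 9 12 5 10 1 12-1 10-4 10-5 18-15 18-24"/></g><g data-elev="800"><path d="M57 260l7 0 8-3 8-4 4-5 3-6 1-8-3-6-5-4-8-3-10 0-8 5-8 7-3 9 1 8 6 6z"/><path d="M126 250l6 1 8-4 8-8 5-11 4-10 1-12-2-8-4-5-8 1-6 4-8 8-7 12-4 12 0 8 2 8z"/><path d="M331 80l15-2 11-8 3-6 1-6-1-6-4-4-8-4-12 0-12 4-8 6-2 8 2 8 6 6z"/></g><g data-elev="900"><path d="M134 232l6-1 4-6 3-9-3-4-4 1-5 5-2 8z"/></g>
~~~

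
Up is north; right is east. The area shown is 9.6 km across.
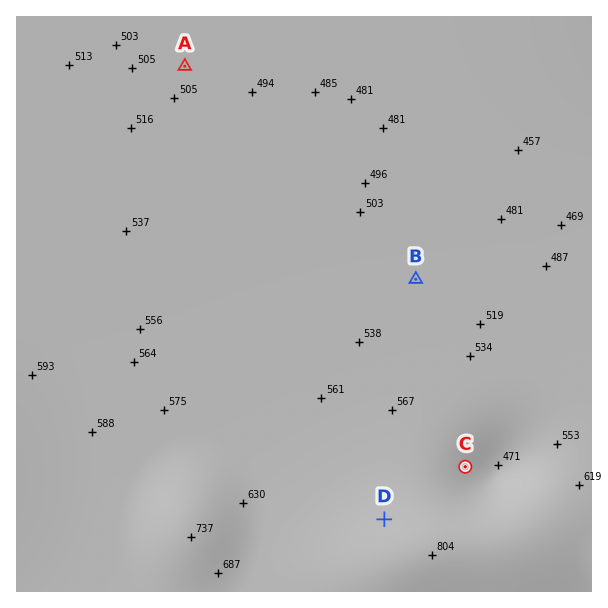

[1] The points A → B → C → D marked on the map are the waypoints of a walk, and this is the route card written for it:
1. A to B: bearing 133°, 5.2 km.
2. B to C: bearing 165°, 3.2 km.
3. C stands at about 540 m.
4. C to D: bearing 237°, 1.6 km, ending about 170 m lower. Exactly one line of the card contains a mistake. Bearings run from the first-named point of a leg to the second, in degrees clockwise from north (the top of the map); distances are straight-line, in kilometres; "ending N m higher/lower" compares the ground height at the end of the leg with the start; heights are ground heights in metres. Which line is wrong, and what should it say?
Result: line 4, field sense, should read higher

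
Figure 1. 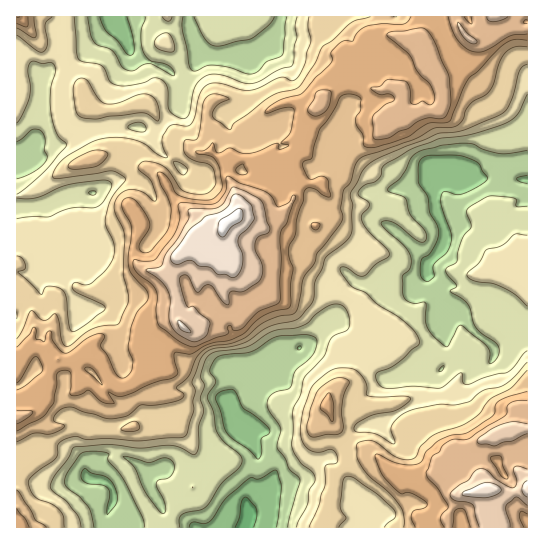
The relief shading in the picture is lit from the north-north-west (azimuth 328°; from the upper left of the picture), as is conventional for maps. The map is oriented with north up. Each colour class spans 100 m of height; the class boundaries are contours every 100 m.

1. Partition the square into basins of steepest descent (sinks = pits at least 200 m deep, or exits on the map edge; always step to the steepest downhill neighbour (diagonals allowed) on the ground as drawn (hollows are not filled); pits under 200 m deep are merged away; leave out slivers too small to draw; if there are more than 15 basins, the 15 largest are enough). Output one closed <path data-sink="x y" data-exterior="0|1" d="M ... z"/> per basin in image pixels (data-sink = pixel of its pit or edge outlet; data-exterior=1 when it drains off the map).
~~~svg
<path data-sink="243 527" data-exterior="1" d="M222 231l-5 2-15-1-5 3-20 22-6 12-3 6 8 19 1 23-23 0-4 2-5 6-2 16 3 4 15 10 4 8-2 8-22 8-14 9-8 0-8-7-12-21-18-7-14 8-10-1-6 9-5 14-8 2-22 14 1 129 511-1-1-120-11 2 0 16-3 6-11 1-25 11-19 4-3-1-2-20-8-10-16 0-11 5-8 0-7-6-8-12-21 1-21 5-24-2 0-13 20-16 4-16 22-16 0-21-11-8-5-10-9-8-51-31-53 0-19-8-6-7z"/><path data-sink="123 35" data-exterior="0" d="M427 16l-372 1 4 8 1 21 5 21 16 19 8 24-1 21 7 15 0 11 19-5 11 0 5 3 13 12 17 8 13 23 9 9 19 10 10 15 8 0 10-11 6-4 20 3 8 7 6 0 14-9 2-8 8-11 0-9 4-8-10-16 22-25 6-28 9-15 15-14 12-2 0-13 3-12 21-1 7 1 7 6 2-6 14-16 16-2z"/><path data-sink="433 167" data-exterior="0" d="M527 31l-17 0-24 12-11-2 1 12-5 12-12 8-19 6 4 15 0 12-3 6-23 1-16 8-16 4-12 14-22 16-5 11-2 11-4 4-6 3-14 1 3 6-9 15 2 12-2 7-17-6-15-3-4 5-10 6-6 0-8-7-10-3-10 0-11 9-3 27 6 7 19 8 53 0 51 31 9 8 5 10 11 8 0 21-22 16-4 16-20 16 0 13 24 2 21-5 21-1 8 12 7 6 8 0 11-5 16 0 8 10 2 20 3 1 19-4 25-11 11-1 3-6 0-16 12-3z"/><path data-sink="17 170" data-exterior="1" d="M54 16l-38 1 0 210 14 1 15 13 12 4 20-17 8-1 18 4 15-7 17-12 8 16 10 4 22 20 6 1 16-18 14-4-10-14-19-10-9-9-9-19-7-7-14-5-13-12-5-3-11 0-21 6 2-12-7-15 1-21-8-24-16-19-5-21-1-21z"/>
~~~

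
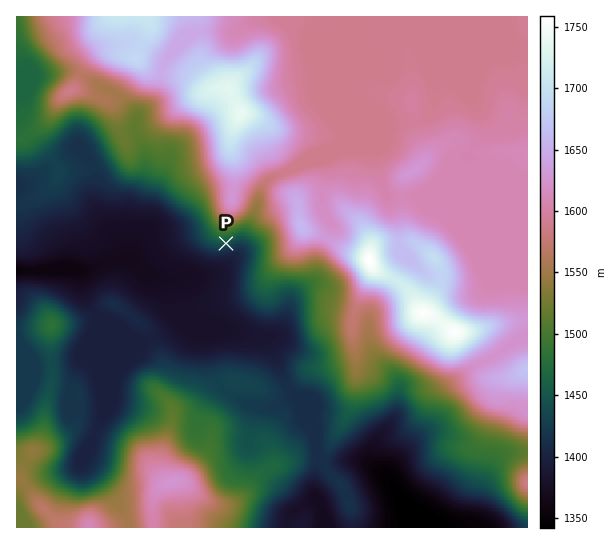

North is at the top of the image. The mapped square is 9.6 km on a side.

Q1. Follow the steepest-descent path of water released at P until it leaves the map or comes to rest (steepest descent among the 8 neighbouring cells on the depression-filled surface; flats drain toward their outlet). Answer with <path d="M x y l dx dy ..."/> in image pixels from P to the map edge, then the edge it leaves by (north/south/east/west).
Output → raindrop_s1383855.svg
<path d="M226 243l0 20-9 10-3 1-12 0-1 1-6 0-8 4-24 0-1-1-5 0-8-4-14-12-12 0-1-1-12 0-1 1-7 1-4 3-3 0-4 3-4 0-1 1-52 0-1 1-16 0"/>
exit: west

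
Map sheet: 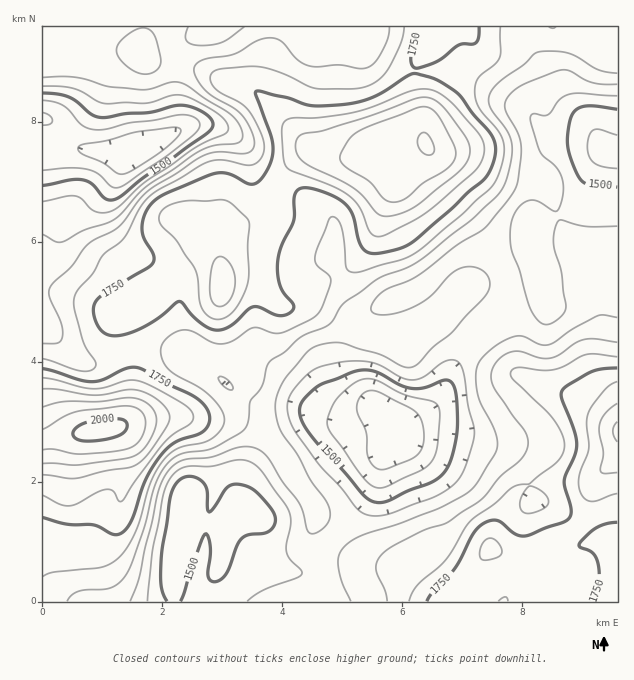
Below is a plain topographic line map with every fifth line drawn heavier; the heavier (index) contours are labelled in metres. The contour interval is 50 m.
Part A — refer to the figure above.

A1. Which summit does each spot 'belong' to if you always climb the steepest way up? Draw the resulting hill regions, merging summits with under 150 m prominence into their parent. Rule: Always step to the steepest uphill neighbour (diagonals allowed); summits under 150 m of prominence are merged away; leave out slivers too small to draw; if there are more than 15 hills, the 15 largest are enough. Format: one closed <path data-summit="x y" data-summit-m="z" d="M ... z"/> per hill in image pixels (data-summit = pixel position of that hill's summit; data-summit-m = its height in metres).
<path data-summit="427 145" data-summit-m="1953" d="M521 26l-148 0-3 10-9 11-18 1-30-2-4-4-7-16-91 0-23 14-8 9-4 26 2 52-3 5-8 5-37 17-42-4-14-4-25-26-6-1-1 206 32 33 12 6 17-2 30-12 28-2 26 5 6 3 45 38 24 12 37 1 33 12 15-1 27-10 5 2-25-25-10-24 1-15 12-25 19-13 39-16 33-29 18-11 39-1 18-6 8-11 0-17 5-16 2-29 10-16 11-7 15-3 21 0 8 4-12-23-37-30-6-21-8-15-12-15z"/><path data-summit="94 430" data-summit-m="2014" d="M530 234l0 4-7 7-11 5-46 2-18 11-33 29-24 8-30 17-13 20-4 24 10 24 11 13 15 11-13 1-27 9-14-1-27-11-27 0-15-3-19-10-51-41-26-5-21 0-37 14-17 2-12-6-31-32-1 275 283 1 1-5-6-12-9-9-13-3 9-1 8-8 15-23 15-13 23-27 7-14 5-21 8-19 18-22 24-15 10-10 19-42 31-32 50-23 2-18z"/><path data-summit="617 432" data-summit-m="1911" d="M608 152l-3 0-9 11-17 39-7 7-15 7-18 5-8 5 0 18 11 41-2 18-11 7-35 13-30 29-8 11-16 37-10 10-24 15-20 26-6 15-5 21-7 14-23 27-15 13-15 23-8 8-9 1 13 3 9 9 6 17 292-1 0-447z"/>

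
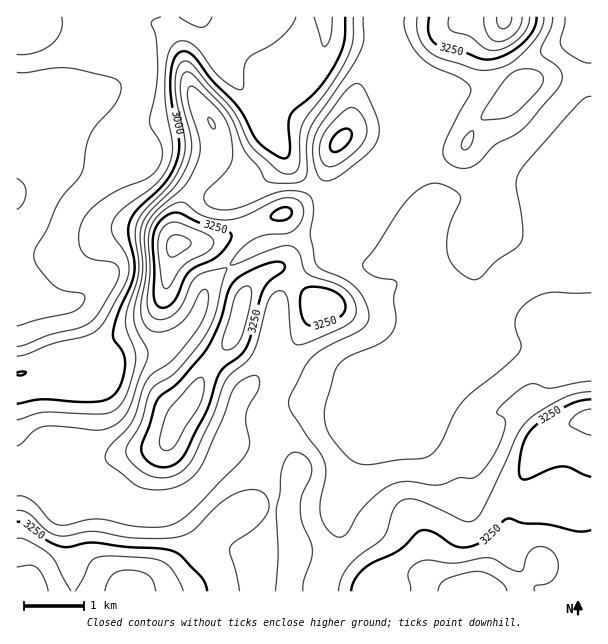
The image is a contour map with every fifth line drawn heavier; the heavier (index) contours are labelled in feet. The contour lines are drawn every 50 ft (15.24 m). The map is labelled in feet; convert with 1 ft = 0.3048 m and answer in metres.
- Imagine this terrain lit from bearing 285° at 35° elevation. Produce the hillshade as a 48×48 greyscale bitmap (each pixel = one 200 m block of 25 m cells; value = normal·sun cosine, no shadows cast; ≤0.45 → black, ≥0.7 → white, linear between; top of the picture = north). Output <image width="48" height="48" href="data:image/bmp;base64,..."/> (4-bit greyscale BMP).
<image width="48" height="48" href="data:image/bmp;base64,Qk32BAAAAAAAAHYAAAAoAAAAMAAAADAAAAABAAQAAAAAAIAEAAATCwAAEwsAABAAAAAAAAAAAAAAABEREQAiIiIAMzMzAERERABVVVUAZmZmAHd3dwCIiIgAmZmZAKqqqgC7u7sAzMzMAN3d3QDu7u4A////AHdmeZmYdmZmZneIh2erqIiJmZmHZmd3d4dmeZmYd2ZmZ3eIh2eaqYiIiZmHZ4d2d4dmeZmIh3Znd3eIh2aJqpmYiImHeJhmd3dniYiIiId3d3eIh2Z4mZmYh4iYiJh2d3ZnmYiIiJiId3d4h2Z4mZmYh3iZiIh3d2VnmYh4iJmZh3d4h2Z4mZmYd3iZiIiHeGZniIh3eImqmHd3d1Z4mZmId3iZiHiIiHZniIiHd3iaqYd3d1V4mZmHd3iZmHeIh3d3iIiId2Z4mZh4h1VniZmIiIiamHd3d3d4iIiIh2VXiZiIh2VXiJmIiIiaqXd3d3d3iIiZmGRFeJmIh2VXeIiIiYiJuod3d4h3iJmqqXQ0aImJh2Vnd4iIiZiJu5d3d5iHeImruoUzV4iIh2Z3d3d4iJh4q7l3d5mIiImry5ZDRoiIdmZ3d3d3iJmIm7qYiJmIiImsy6dTNYmHdmZ3d3d3iJmIiaupmZmIiIm83KljJHmHZmZ3d3d3eImYiJmqqYiIiIm93KqFI2iHZmZ3d3d3eIiZmIiaqXd3d4i926umM1eIdmZ3d3d3d4iImYiIiYd3d3isyqu5VEZ4dmZnd3d3d3iIiYh4iJmIh3ebupu7hURohlVmd3d3d3eIiIiIiKqpmIiaqIm8uENYl1VWZ3d3d3d4iIiIiJmZmqqrqHecylJHmGVVVmd3d3d3iIiIh4iImrvMuGV623M3qoZURWZ3d3d3iIiIiHeIiazd2mRZzIQ2qpdURWd3d4h3eIiIiId3eJvf/HM3vKU1mphkRWd3d4h3eIiIiIiId4rP/YM2rLdVeYdlZnd3d4h3d4iHeIiIh3i+/5Q1eal2Zmd3d3d3eId3d3d3d4iIiHed/6VERomYZVZ3d3d3eId3d3d3d4iIiIid/7dVRFeJhlZ3d3d3iIh3d3d3d4iZmZmt/7h2ZVZndlZ3dnd3iIh3d3d3d4mZmZmt/7h3eIh3ZEaIdmd3iIiHd3d3d5mZmZms78hmeJqpZEV4h2Z3eIiHd3d3d4mZmZmaztp2eJqqhlZ4iHZneIiId3d3d4iZiJmZveyWZniZmHdniIdnd4d3d3d3d4iIiIiIm+64Zmd3iqhleId3d3d3d3d3d4iIiIiIit7ZdmZWi8pkVniHiIZmd3d3d3iIiIiIic7ahlVXnNt0RWeIiZdVZmd3d3eIiIiIib3bhTNYrNyWRFZ4mqhmZmZ3d3d4iIiIib3adCNoq924VFZ4iql2ZlZnd3d4iIiYic3KYyV4msy5ZVZ3iaqHdlVmd3d3iIiZms7IQ0eIibzKdWd3iJqZhlVWd3d3d4iJm96lNGiIeKzKdmd3iJmZmGVVZ3d3d3iIm+2ERomId5vbhmd4iIiImXZVZnd3d3d4i9xzV4mId3rMl3eIiIh2eIdmZ2Znd3d3ist1aIiIh3i8qHeJmHh2RWZmd3Zmd3d3iap2eIiJh3isuXiamHiHQiRWd3dmd3iIiJh3iIiImHesuYirqYiZYxI1Z3dmd3iIiIiIiIiImHisuYmrqYiacxEkZw=="/>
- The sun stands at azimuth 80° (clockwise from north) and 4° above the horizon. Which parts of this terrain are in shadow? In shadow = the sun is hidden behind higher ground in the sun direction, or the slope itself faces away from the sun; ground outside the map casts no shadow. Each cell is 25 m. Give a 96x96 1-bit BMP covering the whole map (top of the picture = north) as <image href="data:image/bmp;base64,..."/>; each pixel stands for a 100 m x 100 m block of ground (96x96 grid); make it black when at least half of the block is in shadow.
<image width="96" height="96" href="data:image/bmp;base64,Qk2+BAAAAAAAAD4AAAAoAAAAYAAAAGAAAAABAAEAAAAAAIAEAAATCwAAEwsAAAIAAAAAAAAA////AAAAAAAAAAAAAAACAAAAAAAAAAAAAAAAAAAAAAAAAAAAAAAAAAAAAAAAAAAAAAAAAAAAAAAAAAAAAAAAAAAAAAAAAAAAAAAAAAAAAAAAAAAAAAAAAAAAAAAAAAAAAAAAAAAAAAAAAAAAAAAAAAAAAAAAAAAAAAAAAAAAAAAAAAAAAAAAAAAAAAAAAAAAAAAAAAAAAAAAAAAAAAAAAAAAAAAAAAAAAAAAAAAAAAAAAAAAAAAAAAAAAAAAAAAAAAAAAAAAAAAAAAAAAAAAAAAAAAAAAAAAAAAAAAAAAAAAAAAAAAAAAAAAAAAAAAAAAAAAAAAAAAAAAAAAAAAAAAAAAAAAAAAAAAAAAAAAAAAAAAAAAAAAAAAAYAAAAAAAAAAAAAAA8AAAAAAAAAAAAAAA+AAAAAAAAAAAAAAAeAAAAHwAAAAAAAAAOAAAAP4AAAAAAAAAAAAAAf4AAAAAAAAAAAAAAf8AAAAAAAAAAAAAA/8AAAAAAAAAAAAAA/4AAAAAAAAAAAAAA/4AAAAAAAAAAAAAA/4AAAAAAAAAAAAAA/wAAAAAAAAAAAAAAfwAAAAAAAAAAAAAAPwAAAAAAAAAAAAAAPwIAAAAAAAAAAAAAHgAAAAAAAAAAAAAAHgAAAAAAAAAAAAAAHgOAAAAAAAAAAAAAPgPwAAAAAAAAAAAAfgPwAAAAAAAAAAAH/gP4AAAAAAAAAAA//wH4AAAAAAAAAAD//wH8AYAAAAAAAAH//4H8A8AAAAAAAAH//4D8A8AAAAAAAAH//8D+AcAAAAAAAAP//8B+AAAAAAAAAAP//8A+AAAAAAAAAAP//8AcAAAAAAAAAAP//8AAAAAAAAAAAAf//+AAAAAAAAAAAAP//+AAAAAAAAAAAAP//+AAAAAAAAAAAAH//+AAAAAAAAAAAAD//+AAAAAAAAAAAAB//+AAAAAAAAAAAAAf/+AAAAAAAAAAAAAP/+AAAAAAAAAAAAAD/+AAAAAAAAAAAAAA/+AAAAAAAAAAAAAAP+AAAAAAAAAAAAAAH+AAAAAAAAAAAAAAD/AAAAAAAAAAAAAAD/gAAAAAAAAAAAAAD/wAAAAAAAAAAAAAD/wAAAAAAAAAAAAAD/4AAPAAAAAAAAAAD/8AA/gAAAAAAAAAD/8AB/gAAAAAAAAAD/+AD/wAAAAAAAAAD/+AD/wAAAAAAAAAD/+AD/wAAAAAAAAAD/+AD/wAAAAAAAAAH/+AB/wAAAAAAAAAH/+AA/wAAAAAAAAAP/+AAPwAAAAAAAAAP/8AAH4AAAAAAAAAf/8AAH4AAAAAAAAAf/8AAD8AAAAAAAAAP/4AAD8AAAAAAAAAP/4AAD8AAAAAAAAAH/wAAB+AAAAAAAAAD/wAAB+AAAAAAAAAB/wAAA/AAAAAAAAAA/wAAA/AAAAAAAAAAfgAAAfAAAAAAAAAAHgAAAfgHgAAAAAAADAAAAfgPgAAAAAAAAAAAAfgfgAAAAAAAAAAAAfwfgAAAAAAAAAAAAfwfgGAAAAAAAAAAAfwPgHAAAAAAAAAAAHwHgDAAA="/>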